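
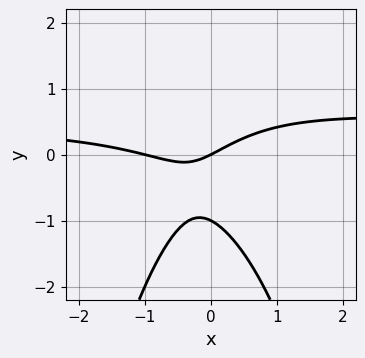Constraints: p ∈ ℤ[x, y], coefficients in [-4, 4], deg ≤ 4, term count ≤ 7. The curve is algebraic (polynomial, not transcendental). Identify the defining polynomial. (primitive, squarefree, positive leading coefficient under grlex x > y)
1. deg p = 3. No degree-2 curve has this shape.
2. Reading off the gridlines: among the integer gridlines, it crosses the y-axis at y ∈ {-1, 0}; among the integer gridlines, it crosses the x-axis at x ∈ {-1, 0}.
3. The integer polynomial consistent with all of this is the stated p.

2*x^2*y - x^2 + 2*y^2 - x + 2*y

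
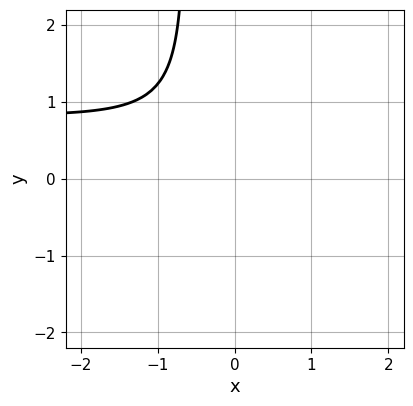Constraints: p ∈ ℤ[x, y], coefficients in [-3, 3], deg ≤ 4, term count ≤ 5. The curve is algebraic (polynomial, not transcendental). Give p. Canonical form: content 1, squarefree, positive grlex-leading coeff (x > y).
Degree: a generic line meets the curve in up to 3 points, so deg p = 3.
From the visible intercepts: the curve avoids every integer y-axis point in the box; no x-intercept at any integer in the box.
Assembling these constraints gives the stated polynomial.

2*x^2*y - 3*x*y^2 - 2*x^2 - 2*y^2 - 2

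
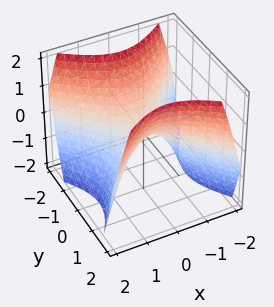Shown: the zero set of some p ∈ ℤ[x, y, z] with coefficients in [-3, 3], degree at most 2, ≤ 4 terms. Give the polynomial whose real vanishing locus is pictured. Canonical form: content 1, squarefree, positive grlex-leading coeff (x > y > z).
x^2 - y^2 + z

deg p = 2. A saddle surface; a quadric.
Symmetries: the x ↦ −x reflection is a symmetry, so x appears only in even powers; it's symmetric under y → −y, forcing even powers of y.
From the axis intercepts and sections: it meets the x-axis at x = 0 (among the integer gridlines); one z-axis crossing is at z = 0; it crosses the y-axis at the gridline y = 0.
Matching integer coefficients to the picture gives p.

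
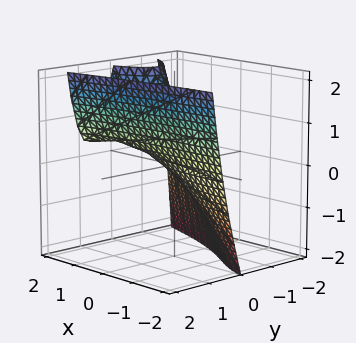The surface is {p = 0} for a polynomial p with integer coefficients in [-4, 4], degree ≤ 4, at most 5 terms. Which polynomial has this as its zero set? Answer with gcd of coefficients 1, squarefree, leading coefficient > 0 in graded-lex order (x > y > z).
1. The degree is 3 — the shape is more complex than any degree-2 surface.
2. Against the integer gridlines: it crosses the z-axis at the gridline z = 0; it meets the x-axis at x = 0 (among the integer gridlines); it meets the y-axis at y = 0 (among the integer gridlines).
3. These observations pin down the coefficients.

3*y^3 - 3*x*y + 2*x - 2*z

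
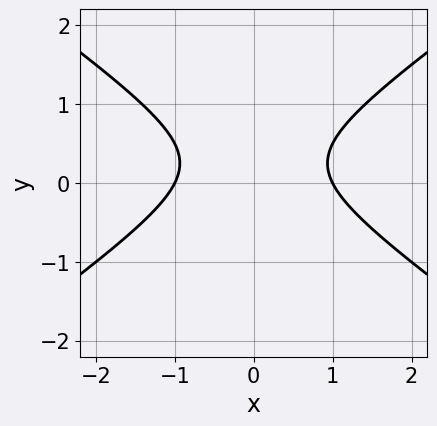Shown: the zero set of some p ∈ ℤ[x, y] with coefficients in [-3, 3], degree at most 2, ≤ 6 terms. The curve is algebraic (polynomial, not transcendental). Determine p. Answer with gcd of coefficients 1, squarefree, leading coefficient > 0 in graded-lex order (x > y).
x^2 - 2*y^2 + y - 1

deg p = 2.
Symmetries: the x ↦ −x reflection is a symmetry, so x appears only in even powers.
Reading off the gridlines: it misses every integer gridline on the y-axis; among the integer gridlines, it crosses the x-axis at x ∈ {-1, 1}.
Putting this together gives p.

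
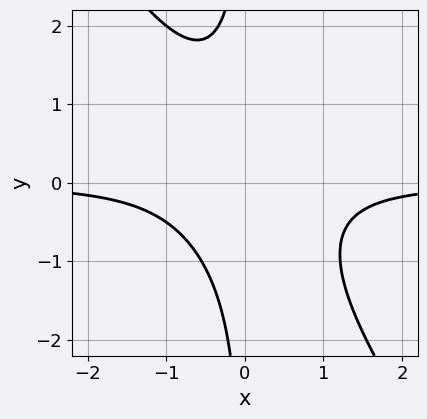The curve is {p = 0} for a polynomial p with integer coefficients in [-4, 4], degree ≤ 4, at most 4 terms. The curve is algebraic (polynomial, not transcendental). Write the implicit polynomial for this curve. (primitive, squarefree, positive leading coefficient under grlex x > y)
3*x^2*y + 2*x*y^2 + 2

The degree is 3 — a generic line meets the curve in up to 3 points.
Reading off the gridlines: the curve avoids every integer y-axis point in the box; it misses every integer gridline on the x-axis.
These observations pin down the coefficients.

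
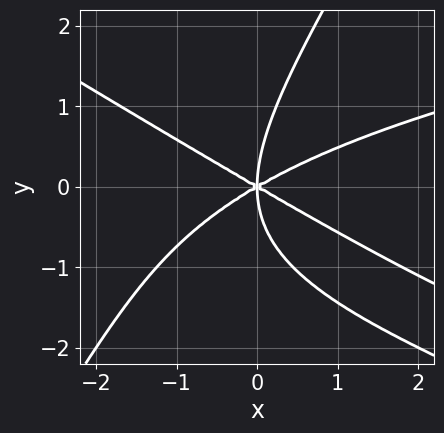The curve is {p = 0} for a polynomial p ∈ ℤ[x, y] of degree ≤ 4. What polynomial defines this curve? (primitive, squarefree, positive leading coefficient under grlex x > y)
x^2*y^2 + x*y^3 - y^4 - x^3 + 3*x*y^2

(a) The degree is 4 — the shape is more complex than any degree-3 curve.
(b) From the axis intercepts and sections: it crosses the y-axis at the gridline y = 0; it crosses the x-axis at the gridline x = 0.
(c) Assembling these constraints gives the stated polynomial.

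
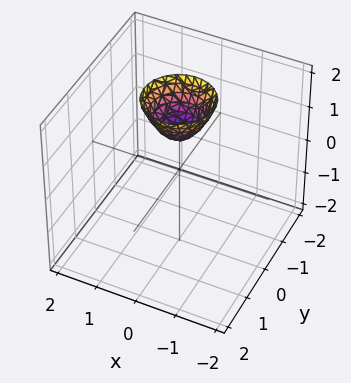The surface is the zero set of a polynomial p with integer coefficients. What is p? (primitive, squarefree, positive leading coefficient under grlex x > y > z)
3*x^2 + 3*y^2 - 2*z + 2

The degree is 2 — no degree-1 surface has this shape.
Symmetry: every cross-section ⟂ z is a circle, so x, y appear only via x² + y².
Against the integer gridlines: one z-axis crossing is at z = 1; no x-intercept at any integer in the box; the surface avoids every integer y-axis point in the box; a circular section at z = 2 has radius between 0 and 1.
The integer polynomial consistent with all of this is the stated p.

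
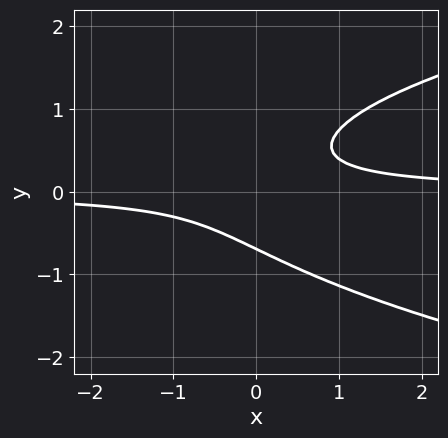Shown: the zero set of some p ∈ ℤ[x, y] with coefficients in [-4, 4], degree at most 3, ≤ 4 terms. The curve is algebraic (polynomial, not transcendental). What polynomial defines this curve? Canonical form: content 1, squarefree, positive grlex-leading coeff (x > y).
The degree is 3 — no degree-2 curve has this shape.
Against the integer gridlines: no x-intercept at any integer in the box.
Putting this together gives p.

3*y^3 - 3*x*y + 1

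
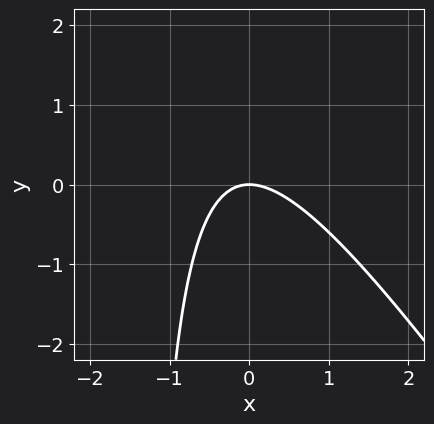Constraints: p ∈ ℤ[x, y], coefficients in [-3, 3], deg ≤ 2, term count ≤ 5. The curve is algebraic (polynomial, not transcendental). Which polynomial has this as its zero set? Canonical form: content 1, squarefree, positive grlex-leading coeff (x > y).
3*x^2 + 2*x*y + 3*y

(a) Degree: the shape is more complex than any degree-1 curve, so deg p = 2.
(b) From the axis intercepts and sections: it meets the x-axis at x = 0 (among the integer gridlines); it meets the y-axis at y = 0 (among the integer gridlines).
(c) Putting this together gives p.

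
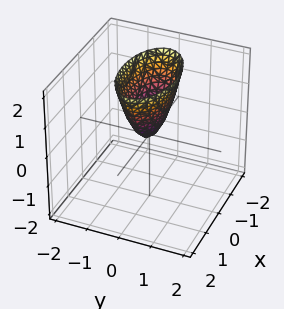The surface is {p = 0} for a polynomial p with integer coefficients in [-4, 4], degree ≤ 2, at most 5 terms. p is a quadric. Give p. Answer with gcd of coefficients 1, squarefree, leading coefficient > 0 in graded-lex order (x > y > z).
First, the degree is 2 — a paraboloid; a quadric.
Then, symmetries: mirror symmetry y ↦ −y ⇒ only even powers of y; the x ↦ −x reflection is a symmetry, so x appears only in even powers.
Then, reading off the gridlines: one z-axis crossing is at z = 0; it crosses the y-axis at the gridline y = 0; one x-axis crossing is at x = 0.
Finally, the integer polynomial consistent with all of this is the stated p.

x^2 + 3*y^2 - z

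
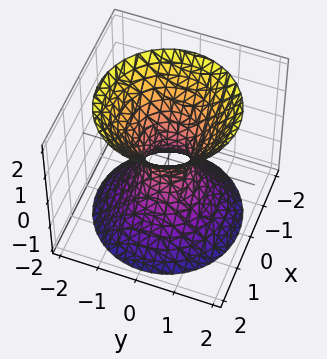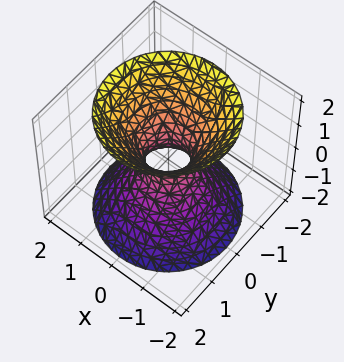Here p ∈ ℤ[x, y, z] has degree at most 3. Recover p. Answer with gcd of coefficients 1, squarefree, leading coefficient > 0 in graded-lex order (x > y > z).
3*x^2 + 3*y^2 - 2*z^2 - 1

First, the degree is 2 — one connected sheet with a waist; a quadric.
Next, symmetries: it's symmetric under z → −z, forcing even powers of z; the surface is invariant under rotation about z: p = q(x² + y², z).
Then, reading off the gridlines: the surface avoids every integer z-axis point in the box; a circular section at z = 0 has radius between 0 and 1.
Finally, together with the visible shape, these determine p as stated.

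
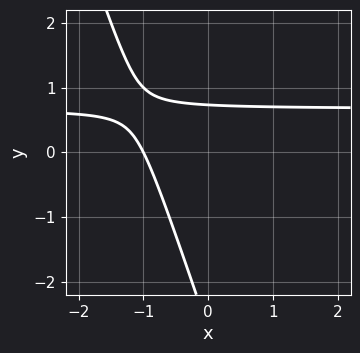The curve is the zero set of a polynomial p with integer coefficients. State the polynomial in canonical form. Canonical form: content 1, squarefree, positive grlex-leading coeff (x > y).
Degree: the shape is more complex than any degree-1 curve, so deg p = 2.
Against the integer gridlines: it crosses the x-axis at the gridline x = -1.
Matching integer coefficients to the picture gives p.

3*x*y + y^2 - 2*x + 2*y - 2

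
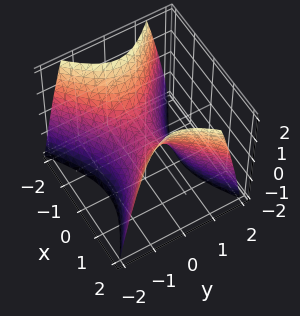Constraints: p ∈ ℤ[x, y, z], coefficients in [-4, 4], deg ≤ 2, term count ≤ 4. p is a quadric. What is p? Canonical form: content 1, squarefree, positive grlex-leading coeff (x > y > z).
2*x^2 - 3*y^2 - 2*z

First, the degree is 2 — a hyperbolic paraboloid; a quadric.
Next, symmetries: it's symmetric under y → −y, forcing even powers of y; the x ↦ −x reflection is a symmetry, so x appears only in even powers.
Next, reading off the gridlines: it meets the z-axis at z = 0 (among the integer gridlines); one y-axis crossing is at y = 0; it meets the x-axis at x = 0 (among the integer gridlines).
Finally, assembling these constraints gives the stated polynomial.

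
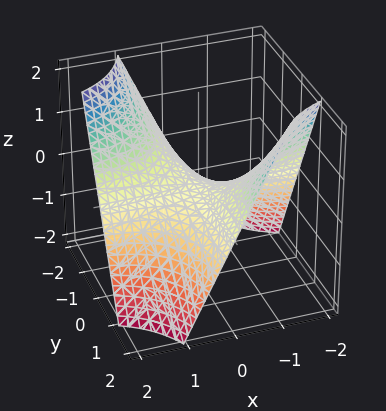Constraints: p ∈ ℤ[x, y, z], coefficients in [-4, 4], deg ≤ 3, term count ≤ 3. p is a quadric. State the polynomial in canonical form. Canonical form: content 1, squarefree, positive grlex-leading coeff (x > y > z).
x*y + z

(a) Degree: a saddle surface; a quadric, so deg p = 2.
(b) Against the integer gridlines: it meets the z-axis at z = 0 (among the integer gridlines); every point of the y-axis in the box is on the surface; every point of the x-axis in the box is on the surface.
(c) Together with the visible shape, these determine p as stated.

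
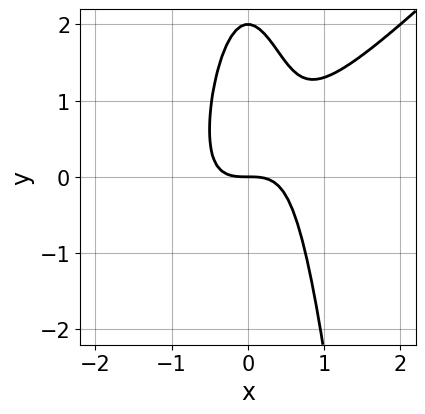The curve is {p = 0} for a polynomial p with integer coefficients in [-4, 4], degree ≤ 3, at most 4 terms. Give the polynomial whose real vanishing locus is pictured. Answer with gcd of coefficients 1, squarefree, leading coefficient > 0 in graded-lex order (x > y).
1. deg p = 3. No degree-2 curve has this shape.
2. Observable constraints: it crosses the x-axis at the gridline x = 0; the y-axis gridline crossings are at y ∈ {0, 2}.
3. Solving for integer coefficients yields p as stated.

3*x^3 - 3*x^2*y - y^2 + 2*y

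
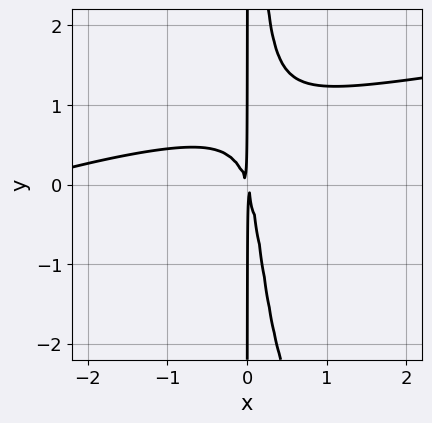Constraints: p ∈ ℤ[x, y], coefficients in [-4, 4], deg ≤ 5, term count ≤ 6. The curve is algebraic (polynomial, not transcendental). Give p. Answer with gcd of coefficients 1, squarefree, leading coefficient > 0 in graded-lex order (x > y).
(a) deg p = 4.
(b) Reading off the gridlines: the visible y-axis segment lies entirely on the curve.
(c) Matching integer coefficients to the picture gives p.

x^2*y^2 - x^3 + 3*x^2*y - 3*x^2 - x*y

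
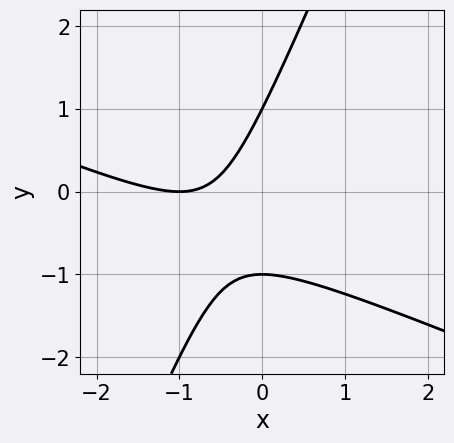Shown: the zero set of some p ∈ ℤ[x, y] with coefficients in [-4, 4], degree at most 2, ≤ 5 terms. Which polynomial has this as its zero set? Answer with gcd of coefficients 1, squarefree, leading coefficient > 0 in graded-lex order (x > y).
deg p = 2.
Against the integer gridlines: it meets the x-axis at x = -1 (among the integer gridlines); the y-axis gridline crossings are at y ∈ {-1, 1}.
Together with the visible shape, these determine p as stated.

x^2 + 2*x*y - y^2 + 2*x + 1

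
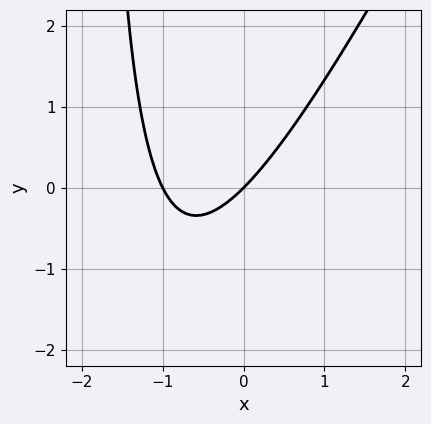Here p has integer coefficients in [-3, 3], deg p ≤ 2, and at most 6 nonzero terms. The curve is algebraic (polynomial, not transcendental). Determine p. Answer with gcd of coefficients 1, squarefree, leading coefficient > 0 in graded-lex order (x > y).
1. Degree: no degree-1 curve has this shape, so deg p = 2.
2. Against the integer gridlines: the x-axis gridline crossings are at x ∈ {-1, 0}; it crosses the y-axis at the gridline y = 0.
3. Solving for integer coefficients yields p as stated.

2*x^2 - x*y + 2*x - 2*y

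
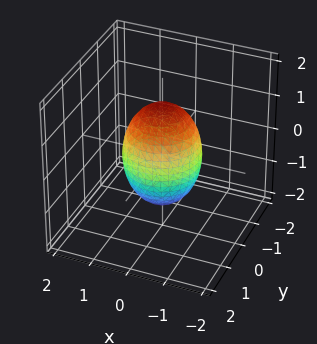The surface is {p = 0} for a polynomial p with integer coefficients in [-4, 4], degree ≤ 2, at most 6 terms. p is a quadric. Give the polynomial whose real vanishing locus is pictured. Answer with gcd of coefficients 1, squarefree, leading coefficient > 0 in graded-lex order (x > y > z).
Degree: a closed, bounded, convex surface; a quadric, so deg p = 2.
Symmetries: the surface is invariant under rotation about z: p = q(x² + y², z); the z ↦ −z reflection is a symmetry, so z appears only in even powers.
Checking where it meets the axes: the y-axis gridline crossings are at y ∈ {-1, 1}; the x-axis gridline crossings are at x ∈ {-1, 1}.
Solving for integer coefficients yields p as stated.

2*x^2 + 2*y^2 + z^2 - 2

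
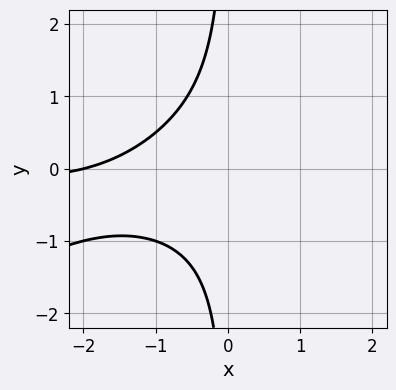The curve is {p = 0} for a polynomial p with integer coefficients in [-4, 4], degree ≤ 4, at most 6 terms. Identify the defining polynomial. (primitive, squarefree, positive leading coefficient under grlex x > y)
First, degree: the shape is more complex than any degree-2 curve, so deg p = 3.
Next, against the integer gridlines: it meets the x-axis at x = -2 (among the integer gridlines); no y-intercept at any integer in the box.
Finally, together with the visible shape, these determine p as stated.

x^2*y - 2*x*y^2 - x - 2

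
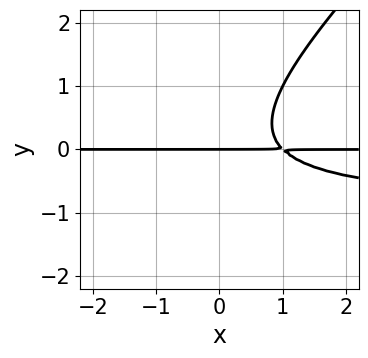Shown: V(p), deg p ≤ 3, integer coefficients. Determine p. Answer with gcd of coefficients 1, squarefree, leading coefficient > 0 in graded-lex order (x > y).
(a) The degree is 3 — a generic line meets the curve in up to 3 points.
(b) From the visible intercepts: it crosses the y-axis at the gridline y = 0; the visible x-axis segment lies entirely on the curve.
(c) Solving for integer coefficients yields p as stated.

x*y^2 - y^3 + x*y - y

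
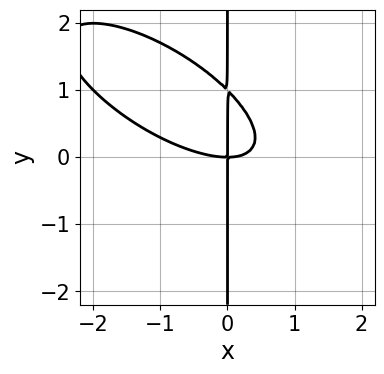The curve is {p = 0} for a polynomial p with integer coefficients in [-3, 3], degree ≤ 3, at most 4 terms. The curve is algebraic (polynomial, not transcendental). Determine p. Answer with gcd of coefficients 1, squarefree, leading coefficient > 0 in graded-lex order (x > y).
First, the degree is 3 — the shape is more complex than any degree-2 curve.
Then, checking where it meets the axes: the visible y-axis segment lies entirely on the curve; it meets the x-axis at x = 0 (among the integer gridlines).
Finally, assembling these constraints gives the stated polynomial.

x^3 + 2*x^2*y + 2*x*y^2 - 2*x*y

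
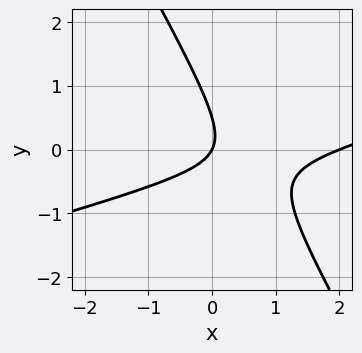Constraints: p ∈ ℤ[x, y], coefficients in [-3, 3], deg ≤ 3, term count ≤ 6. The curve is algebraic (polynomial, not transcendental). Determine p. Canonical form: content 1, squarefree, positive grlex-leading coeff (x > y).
1. Degree: the shape is more complex than any degree-1 curve, so deg p = 2.
2. Observable constraints: it meets the y-axis at y = 0 (among the integer gridlines); among the integer gridlines, it crosses the x-axis at x ∈ {0, 2}.
3. These observations pin down the coefficients.

x^2 - 3*x*y - 2*y^2 - 2*x + y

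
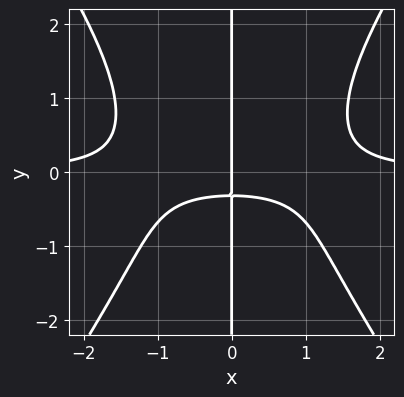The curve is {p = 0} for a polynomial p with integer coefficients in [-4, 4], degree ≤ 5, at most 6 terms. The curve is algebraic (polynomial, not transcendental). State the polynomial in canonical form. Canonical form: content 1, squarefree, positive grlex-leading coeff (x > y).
2*x^3*y - x*y^3 - 3*x*y - x

1. The degree is 4 — a generic line meets the curve in up to 4 points.
2. Checking where it meets the axes: every point of the y-axis in the box is on the curve; it crosses the x-axis at the gridline x = 0.
3. Matching integer coefficients to the picture gives p.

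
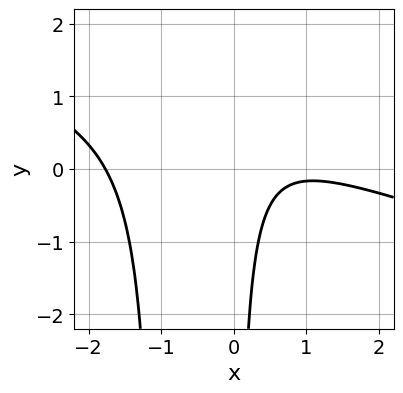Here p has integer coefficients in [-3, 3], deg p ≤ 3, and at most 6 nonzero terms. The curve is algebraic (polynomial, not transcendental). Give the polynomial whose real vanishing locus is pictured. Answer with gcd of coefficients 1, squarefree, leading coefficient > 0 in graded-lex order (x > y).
x^3 + 3*x^2*y + 3*x*y - 2*x + 2

First, degree: the shape is more complex than any degree-2 curve, so deg p = 3.
Next, checking where it meets the axes: no y-intercept at any integer in the box.
Finally, these observations pin down the coefficients.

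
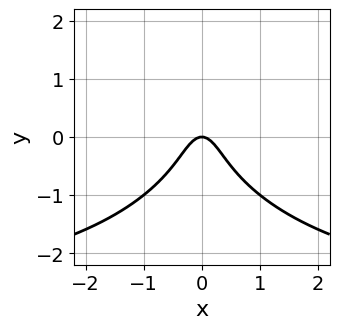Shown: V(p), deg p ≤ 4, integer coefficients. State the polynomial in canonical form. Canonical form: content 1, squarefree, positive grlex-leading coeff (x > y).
deg p = 3. A generic line meets the curve in up to 3 points.
Symmetries: the x ↦ −x reflection is a symmetry, so x appears only in even powers.
Reading off the gridlines: it meets the x-axis at x = 0 (among the integer gridlines); it crosses the y-axis at the gridline y = 0.
Matching integer coefficients to the picture gives p.

x^2*y + y^3 + 3*x^2 + y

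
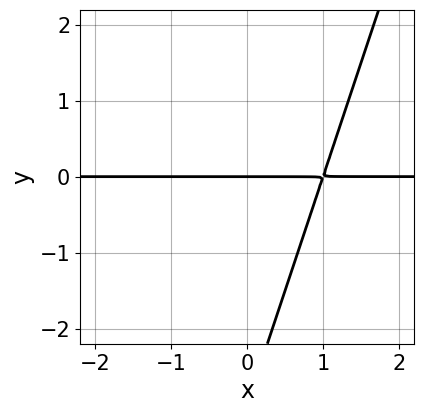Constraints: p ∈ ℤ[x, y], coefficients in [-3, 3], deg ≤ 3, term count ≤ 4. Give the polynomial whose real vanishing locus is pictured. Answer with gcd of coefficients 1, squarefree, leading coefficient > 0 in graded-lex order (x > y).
3*x*y - y^2 - 3*y

(a) The degree is 2 — the shape is more complex than any degree-1 curve.
(b) From the axis intercepts and sections: the visible x-axis segment lies entirely on the curve; it crosses the y-axis at the gridline y = 0.
(c) Fitting integer coefficients to these (and the overall shape) gives p.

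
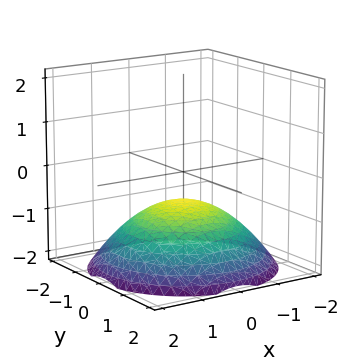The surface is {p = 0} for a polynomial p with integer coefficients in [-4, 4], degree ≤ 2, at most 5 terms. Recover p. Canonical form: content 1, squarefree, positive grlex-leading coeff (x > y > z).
First, deg p = 2. No degree-1 surface has this shape.
Then, symmetries: rotational symmetry about the z-axis ⇒ p depends on x, y only through x² + y².
Then, from the axis intercepts and sections: no x-intercept at any integer in the box; it misses every integer gridline on the y-axis; a circular section at z = -1 has radius exactly 1.
Finally, the integer polynomial consistent with all of this is the stated p.

x^2 + y^2 + 3*z + 2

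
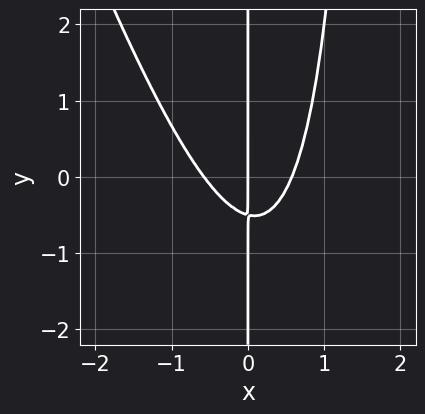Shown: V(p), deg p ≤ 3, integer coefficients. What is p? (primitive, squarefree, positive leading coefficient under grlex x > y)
3*x^3 + x^2*y - 2*x*y - x

(a) The degree is 3 — the shape is more complex than any degree-2 curve.
(b) Against the integer gridlines: it meets the x-axis at x = 0 (among the integer gridlines); the visible y-axis segment lies entirely on the curve.
(c) Together with the visible shape, these determine p as stated.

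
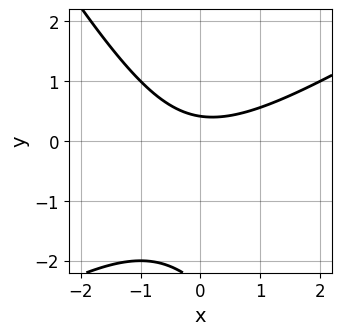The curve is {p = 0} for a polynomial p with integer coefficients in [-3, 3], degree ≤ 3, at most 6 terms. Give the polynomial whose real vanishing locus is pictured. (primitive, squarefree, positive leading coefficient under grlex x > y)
x^2 - x*y - y^2 - 2*y + 1

Degree: no degree-1 curve has this shape, so deg p = 2.
Reading off the gridlines: the curve avoids every integer x-axis point in the box.
Putting this together gives p.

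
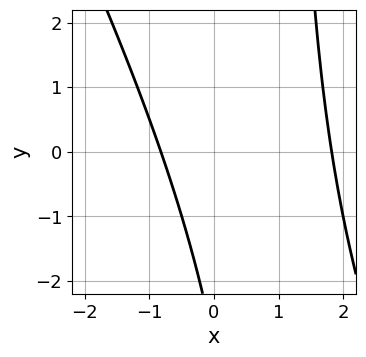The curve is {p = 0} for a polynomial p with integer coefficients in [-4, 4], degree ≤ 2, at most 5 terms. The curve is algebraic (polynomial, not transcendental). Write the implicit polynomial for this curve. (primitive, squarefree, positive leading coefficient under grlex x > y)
(a) Degree: a generic line meets the curve in up to 2 points, so deg p = 2.
(b) From the visible intercepts: no y-intercept at any integer in the box.
(c) Together with the visible shape, these determine p as stated.

2*x^2 + x*y - 2*x - y - 3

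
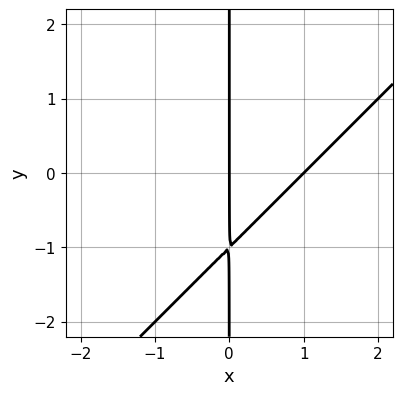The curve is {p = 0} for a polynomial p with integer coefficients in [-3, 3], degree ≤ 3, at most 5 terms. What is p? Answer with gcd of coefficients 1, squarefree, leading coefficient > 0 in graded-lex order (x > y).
First, the degree is 2 — no degree-1 curve has this shape.
Next, against the integer gridlines: the visible y-axis segment lies entirely on the curve; among the integer gridlines, it crosses the x-axis at x ∈ {0, 1}.
Finally, the integer polynomial consistent with all of this is the stated p.

x^2 - x*y - x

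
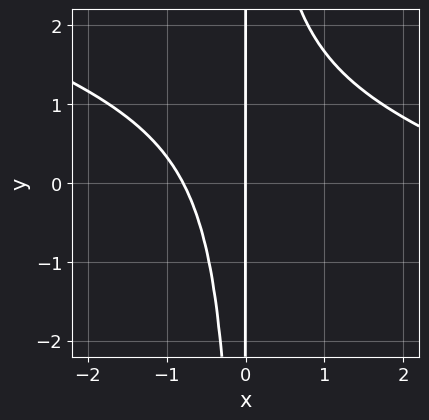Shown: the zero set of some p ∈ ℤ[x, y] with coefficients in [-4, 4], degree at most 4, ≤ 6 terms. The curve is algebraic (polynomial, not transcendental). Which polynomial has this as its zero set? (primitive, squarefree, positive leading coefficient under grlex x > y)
(a) The degree is 3 — the shape is more complex than any degree-2 curve.
(b) From the axis intercepts and sections: the visible y-axis segment lies entirely on the curve; it meets the x-axis at x = 0 (among the integer gridlines).
(c) Matching integer coefficients to the picture gives p.

x^3 + 3*x^2*y - 3*x^2 - 3*x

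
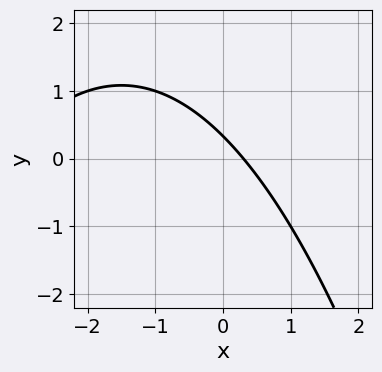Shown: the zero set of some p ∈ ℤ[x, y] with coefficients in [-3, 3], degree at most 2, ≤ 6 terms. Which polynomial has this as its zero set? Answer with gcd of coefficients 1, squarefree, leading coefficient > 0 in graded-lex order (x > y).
First, degree: a generic line meets the curve in up to 2 points, so deg p = 2.
Finally, solving for integer coefficients yields p as stated.

x^2 + 3*x + 3*y - 1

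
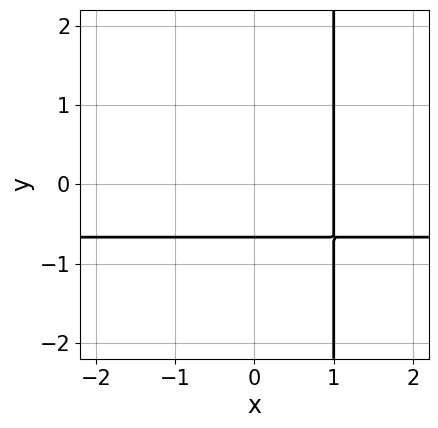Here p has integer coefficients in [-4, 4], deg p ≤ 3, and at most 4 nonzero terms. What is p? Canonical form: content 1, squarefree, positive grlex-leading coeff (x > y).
3*x*y + 2*x - 3*y - 2

First, degree: the shape is more complex than any degree-1 curve, so deg p = 2.
Then, observable constraints: one x-axis crossing is at x = 1.
Finally, these observations pin down the coefficients.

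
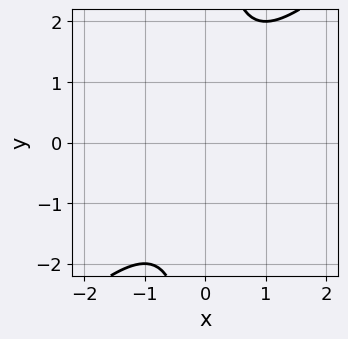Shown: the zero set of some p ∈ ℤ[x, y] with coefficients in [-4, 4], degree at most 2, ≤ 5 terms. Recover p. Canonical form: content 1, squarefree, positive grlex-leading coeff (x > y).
1. Degree: the shape is more complex than any degree-1 curve, so deg p = 2.
2. Reading off the gridlines: no y-intercept at any integer in the box; it misses every integer gridline on the x-axis.
3. Together with the visible shape, these determine p as stated.

x^2 - x*y + 1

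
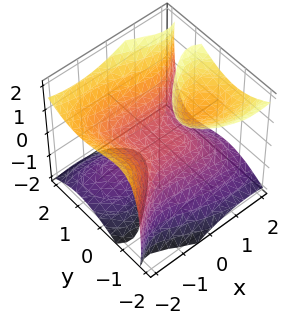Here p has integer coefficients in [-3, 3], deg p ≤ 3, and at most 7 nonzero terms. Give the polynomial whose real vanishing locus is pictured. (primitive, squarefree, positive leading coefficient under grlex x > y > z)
x^3 - 2*x*z^2 - 2*y^3 + 2*y*z^2 + 2*z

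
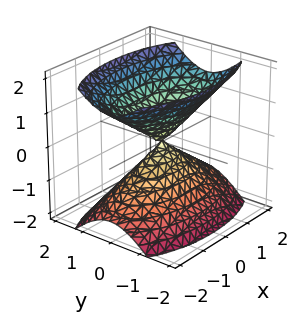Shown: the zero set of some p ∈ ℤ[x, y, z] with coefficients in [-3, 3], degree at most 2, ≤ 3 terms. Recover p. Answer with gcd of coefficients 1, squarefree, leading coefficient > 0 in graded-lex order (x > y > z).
x^2 + 3*y^2 - 2*z^2

There are 2 components. They look like related sheets of one shape, so recover p as a whole.
The degree is 2 — two nappes meeting at a single point; a quadric.
Symmetries: mirror symmetry y ↦ −y ⇒ only even powers of y; mirror symmetry z ↦ −z ⇒ only even powers of z; the x ↦ −x reflection is a symmetry, so x appears only in even powers.
Reading off the gridlines: one z-axis crossing is at z = 0; one x-axis crossing is at x = 0.
Solving for integer coefficients yields p as stated.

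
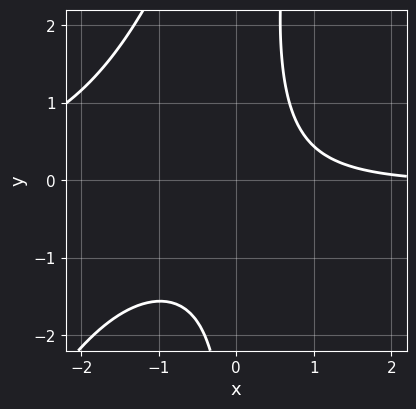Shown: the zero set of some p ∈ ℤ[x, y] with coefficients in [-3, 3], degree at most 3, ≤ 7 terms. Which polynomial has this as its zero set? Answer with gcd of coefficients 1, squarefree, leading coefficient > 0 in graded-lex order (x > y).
The degree is 3 — no degree-2 curve has this shape.
Reading off the gridlines: the curve avoids every integer y-axis point in the box; no x-intercept at any integer in the box.
Putting this together gives p.

2*x^2*y - x*y^2 + 3*x*y + x - 3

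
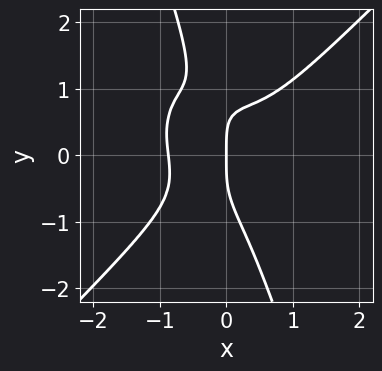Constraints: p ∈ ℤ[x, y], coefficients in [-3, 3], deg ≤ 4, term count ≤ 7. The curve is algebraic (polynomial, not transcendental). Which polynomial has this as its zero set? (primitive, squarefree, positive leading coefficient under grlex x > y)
3*x^4 + x^3*y - 3*x*y^3 - y^4 + 2*x

(a) Degree: the shape is more complex than any degree-3 curve, so deg p = 4.
(b) From the visible intercepts: one x-axis crossing is at x = 0; it meets the y-axis at y = 0 (among the integer gridlines).
(c) Together with the visible shape, these determine p as stated.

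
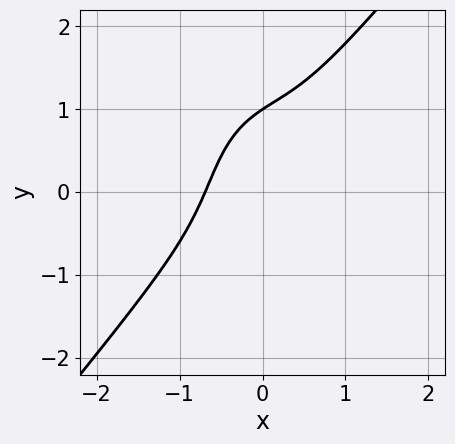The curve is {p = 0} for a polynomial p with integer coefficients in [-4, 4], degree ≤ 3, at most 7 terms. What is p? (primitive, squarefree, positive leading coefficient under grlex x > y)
3*x^3 - x^2*y - y^3 + 2*x*y + 1

(a) deg p = 3. A generic line meets the curve in up to 3 points.
(b) Checking where it meets the axes: one y-axis crossing is at y = 1.
(c) Together with the visible shape, these determine p as stated.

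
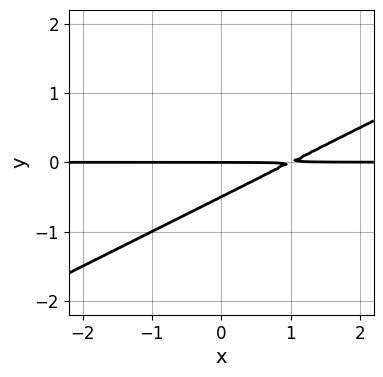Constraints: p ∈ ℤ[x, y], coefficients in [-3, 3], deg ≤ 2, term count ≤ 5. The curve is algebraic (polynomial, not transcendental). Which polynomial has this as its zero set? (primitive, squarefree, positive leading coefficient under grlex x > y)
1. Degree: the shape is more complex than any degree-1 curve, so deg p = 2.
2. From the visible intercepts: one y-axis crossing is at y = 0; the visible x-axis segment lies entirely on the curve.
3. Assembling these constraints gives the stated polynomial.

x*y - 2*y^2 - y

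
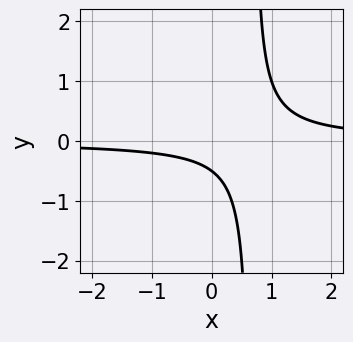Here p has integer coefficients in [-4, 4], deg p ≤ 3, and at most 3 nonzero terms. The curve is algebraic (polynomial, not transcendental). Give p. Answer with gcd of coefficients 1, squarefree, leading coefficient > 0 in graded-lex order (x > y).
3*x*y - 2*y - 1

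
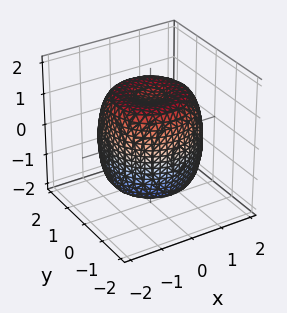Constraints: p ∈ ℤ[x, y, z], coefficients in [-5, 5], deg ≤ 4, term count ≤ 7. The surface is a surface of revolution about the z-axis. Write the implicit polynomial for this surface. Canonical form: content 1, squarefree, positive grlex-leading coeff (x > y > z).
1. Degree: no degree-3 surface has this shape, so deg p = 4.
2. By symmetry, the surface is invariant under rotation about z: p = q(x² + y², z).
3. Checking where it meets the axes: a circular section at z = 0 has radius between 1 and 2.
4. Solving for integer coefficients yields p as stated.

2*x^4 + 4*x^2*y^2 + 2*y^4 - 3*x^2 - 3*y^2 + 2*z^2 - 3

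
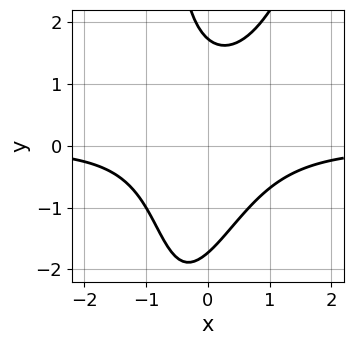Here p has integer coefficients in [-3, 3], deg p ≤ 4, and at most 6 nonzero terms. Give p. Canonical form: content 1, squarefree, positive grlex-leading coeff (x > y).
(a) Degree: the shape is more complex than any degree-2 curve, so deg p = 3.
(b) From the visible intercepts: the curve avoids every integer x-axis point in the box.
(c) The integer polynomial consistent with all of this is the stated p.

3*x^2*y - x*y^2 - y^2 + 3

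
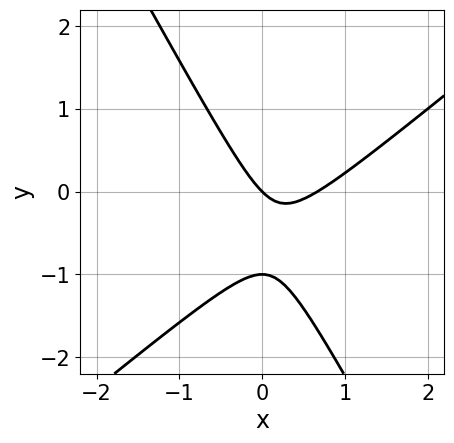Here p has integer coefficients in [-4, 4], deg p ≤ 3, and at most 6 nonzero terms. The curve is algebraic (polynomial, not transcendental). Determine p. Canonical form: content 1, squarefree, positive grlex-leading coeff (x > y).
1. deg p = 2. No degree-1 curve has this shape.
2. Against the integer gridlines: it meets the x-axis at x = 0 (among the integer gridlines); among the integer gridlines, it crosses the y-axis at y ∈ {-1, 0}.
3. Putting this together gives p.

3*x^2 - 2*x*y - 2*y^2 - 2*x - 2*y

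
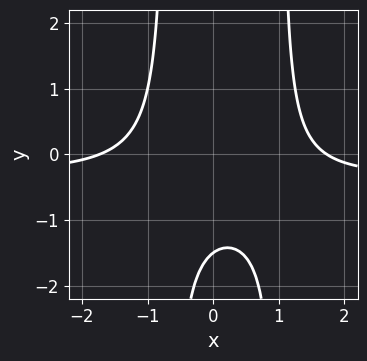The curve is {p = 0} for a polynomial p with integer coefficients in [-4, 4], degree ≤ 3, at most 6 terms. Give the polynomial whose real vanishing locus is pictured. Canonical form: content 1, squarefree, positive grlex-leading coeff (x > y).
3*x^2*y + x^2 - x*y - 2*y - 3

First, deg p = 3. A generic line meets the curve in up to 3 points.
Finally, the integer polynomial consistent with all of this is the stated p.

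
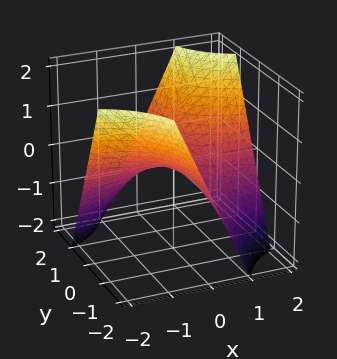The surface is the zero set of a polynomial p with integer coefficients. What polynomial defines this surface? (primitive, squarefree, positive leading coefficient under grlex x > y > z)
x*y - z

First, the degree is 2 — a hyperbolic paraboloid; a quadric.
Then, observable constraints: it crosses the z-axis at the gridline z = 0; every point of the x-axis in the box is on the surface; the visible y-axis segment lies entirely on the surface.
Finally, putting this together gives p.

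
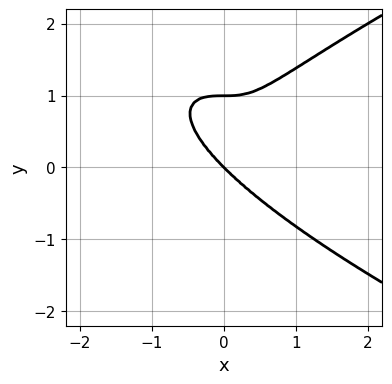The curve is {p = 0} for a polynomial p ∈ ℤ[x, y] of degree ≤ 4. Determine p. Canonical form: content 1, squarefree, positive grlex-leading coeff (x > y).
(a) Degree: no degree-3 curve has this shape, so deg p = 4.
(b) Observable constraints: it crosses the x-axis at the gridline x = 0; among the integer gridlines, it crosses the y-axis at y ∈ {0, 1}.
(c) Assembling these constraints gives the stated polynomial.

y^4 - x^3 - y^3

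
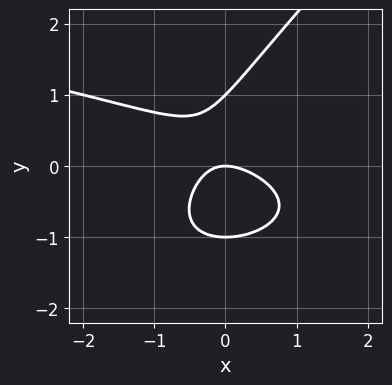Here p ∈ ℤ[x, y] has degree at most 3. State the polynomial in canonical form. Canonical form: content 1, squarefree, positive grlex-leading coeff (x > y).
1. Degree: the shape is more complex than any degree-2 curve, so deg p = 3.
2. Checking where it meets the axes: one x-axis crossing is at x = 0; the y-axis gridline crossings are at y ∈ {-1, 0, 1}.
3. These observations pin down the coefficients.

x*y^2 - y^3 + x^2 + x*y + y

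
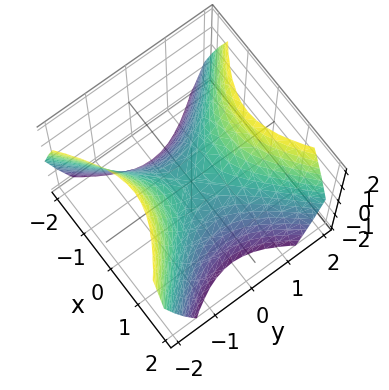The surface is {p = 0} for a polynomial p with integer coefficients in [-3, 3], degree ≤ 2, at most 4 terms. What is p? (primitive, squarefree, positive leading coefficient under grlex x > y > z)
x^2 - y^2 + z

First, deg p = 2. A hyperbolic paraboloid; a quadric.
Next, symmetries: it's symmetric under y → −y, forcing even powers of y; mirror symmetry x ↦ −x ⇒ only even powers of x.
Then, checking where it meets the axes: it meets the x-axis at x = 0 (among the integer gridlines); it meets the y-axis at y = 0 (among the integer gridlines); it meets the z-axis at z = 0 (among the integer gridlines).
Finally, putting this together gives p.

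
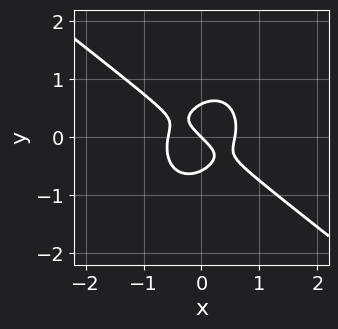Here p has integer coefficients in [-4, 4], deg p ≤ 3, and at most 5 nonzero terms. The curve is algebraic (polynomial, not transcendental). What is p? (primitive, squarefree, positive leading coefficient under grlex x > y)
3*x^3 + 2*x^2*y + 3*y^3 - x - y

First, deg p = 3. No degree-2 curve has this shape.
Then, reading off the gridlines: it meets the y-axis at y = 0 (among the integer gridlines); one x-axis crossing is at x = 0.
Finally, matching integer coefficients to the picture gives p.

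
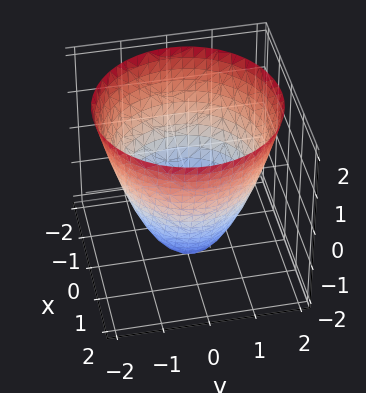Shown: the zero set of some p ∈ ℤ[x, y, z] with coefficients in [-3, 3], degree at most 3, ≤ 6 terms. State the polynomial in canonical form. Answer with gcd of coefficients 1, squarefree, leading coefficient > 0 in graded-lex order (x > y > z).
x^2 + y^2 - z - 2

The degree is 2 — no degree-1 surface has this shape.
Symmetry: the z-axis is an axis of rotation, so x and y enter only as x² + y².
Checking where it meets the axes: a circular section at z = 1 has radius between 1 and 2; one z-axis crossing is at z = -2.
Solving for integer coefficients yields p as stated.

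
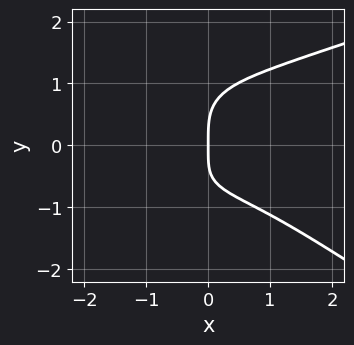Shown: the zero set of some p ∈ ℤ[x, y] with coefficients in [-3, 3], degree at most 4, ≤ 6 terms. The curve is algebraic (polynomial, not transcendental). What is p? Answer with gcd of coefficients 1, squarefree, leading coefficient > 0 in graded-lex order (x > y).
x*y^3 + 2*y^4 - x^3 - 2*x*y - 3*x

(a) deg p = 4.
(b) From the visible intercepts: one x-axis crossing is at x = 0; it crosses the y-axis at the gridline y = 0.
(c) These observations pin down the coefficients.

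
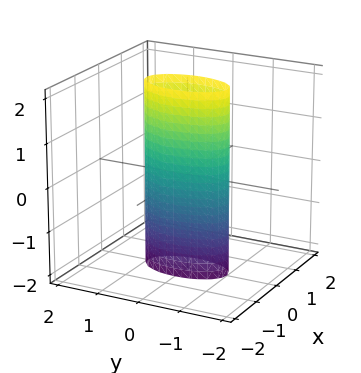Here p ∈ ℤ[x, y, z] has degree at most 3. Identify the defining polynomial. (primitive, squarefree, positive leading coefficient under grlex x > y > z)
3*x^2 + y^2 - 1

First, the degree is 2 — constant cross-section along one axis; a quadric.
Next, symmetries: it's symmetric under y → −y, forcing even powers of y; mirror symmetry x ↦ −x ⇒ only even powers of x; mirror symmetry z ↦ −z ⇒ only even powers of z.
Next, against the integer gridlines: the surface avoids every integer z-axis point in the box; among the integer gridlines, it crosses the y-axis at y ∈ {-1, 1}.
Finally, solving for integer coefficients yields p as stated.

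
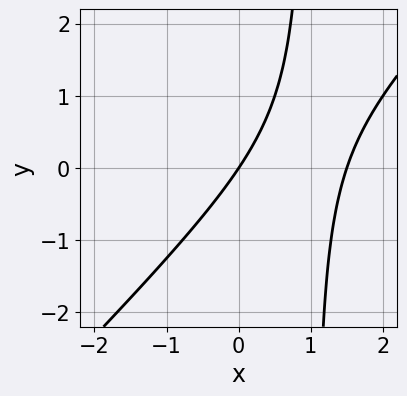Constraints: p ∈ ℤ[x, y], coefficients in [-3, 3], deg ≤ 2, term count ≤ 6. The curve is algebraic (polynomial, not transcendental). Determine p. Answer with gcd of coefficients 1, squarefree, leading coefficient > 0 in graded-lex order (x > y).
2*x^2 - 2*x*y - 3*x + 2*y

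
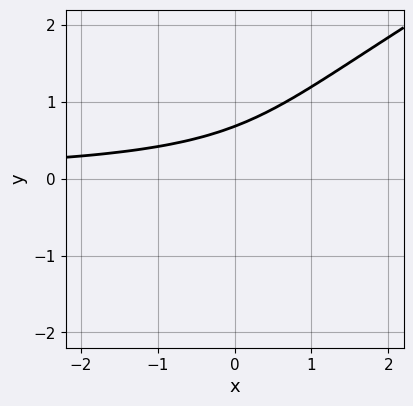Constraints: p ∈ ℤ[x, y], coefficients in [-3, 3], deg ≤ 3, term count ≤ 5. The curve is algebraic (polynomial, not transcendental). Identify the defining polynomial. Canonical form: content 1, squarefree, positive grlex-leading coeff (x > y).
x*y^2 - 2*y^3 + 2*x*y - 2*y + 2

deg p = 3. A generic line meets the curve in up to 3 points.
Observable constraints: the curve avoids every integer x-axis point in the box.
These observations pin down the coefficients.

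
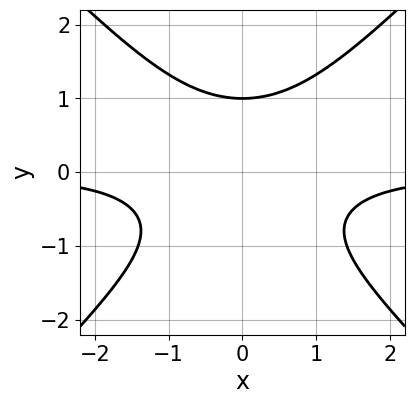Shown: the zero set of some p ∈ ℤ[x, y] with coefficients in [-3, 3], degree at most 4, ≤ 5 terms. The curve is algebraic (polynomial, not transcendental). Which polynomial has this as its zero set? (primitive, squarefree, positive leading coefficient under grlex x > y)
x^2*y - y^3 + 1

1. The degree is 3 — a generic line meets the curve in up to 3 points.
2. Symmetries: mirror symmetry x ↦ −x ⇒ only even powers of x.
3. Observable constraints: it crosses the y-axis at the gridline y = 1; it misses every integer gridline on the x-axis.
4. Assembling these constraints gives the stated polynomial.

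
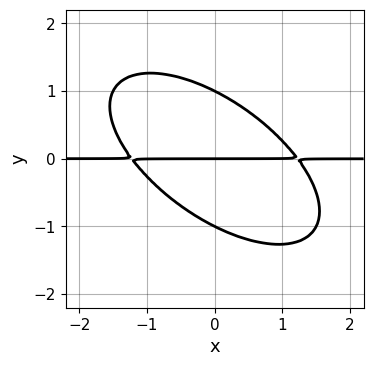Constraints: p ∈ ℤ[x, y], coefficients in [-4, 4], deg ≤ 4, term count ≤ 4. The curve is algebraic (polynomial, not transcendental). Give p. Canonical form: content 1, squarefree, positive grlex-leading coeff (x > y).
(a) deg p = 3.
(b) Observable constraints: the visible x-axis segment lies entirely on the curve; among the integer gridlines, it crosses the y-axis at y ∈ {-1, 0, 1}.
(c) Matching integer coefficients to the picture gives p.

2*x^2*y + 3*x*y^2 + 3*y^3 - 3*y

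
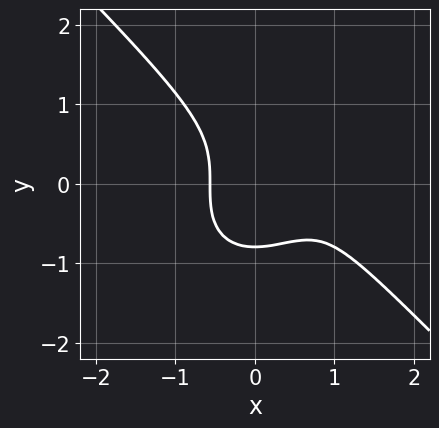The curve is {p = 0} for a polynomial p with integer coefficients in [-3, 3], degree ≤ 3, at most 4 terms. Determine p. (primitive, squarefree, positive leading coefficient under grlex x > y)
2*x^3 + 2*y^3 - 2*x^2 + 1

(a) The degree is 3 — a generic line meets the curve in up to 3 points.
(b) Solving for integer coefficients yields p as stated.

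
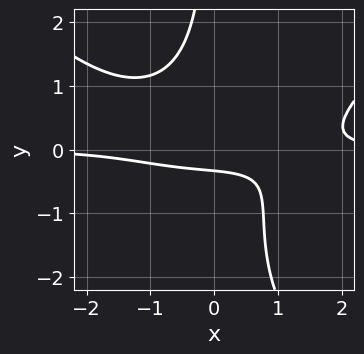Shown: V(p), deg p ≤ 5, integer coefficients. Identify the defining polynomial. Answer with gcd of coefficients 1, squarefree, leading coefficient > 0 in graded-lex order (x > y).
x^3*y - x*y^3 - 3*x*y^2 - 3*y - 1

First, degree: no degree-3 curve has this shape, so deg p = 4.
Then, from the axis intercepts and sections: it misses every integer gridline on the x-axis.
Finally, matching integer coefficients to the picture gives p.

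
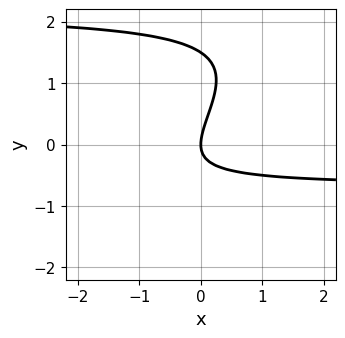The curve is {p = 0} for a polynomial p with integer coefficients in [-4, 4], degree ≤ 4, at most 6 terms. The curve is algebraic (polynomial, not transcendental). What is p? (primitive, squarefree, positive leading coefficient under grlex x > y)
First, the degree is 3 — a generic line meets the curve in up to 3 points.
Next, against the integer gridlines: it meets the y-axis at y = 0 (among the integer gridlines); it meets the x-axis at x = 0 (among the integer gridlines).
Finally, fitting integer coefficients to these (and the overall shape) gives p.

2*x*y^2 - 2*y^3 - 3*x*y + 3*y^2 - 3*x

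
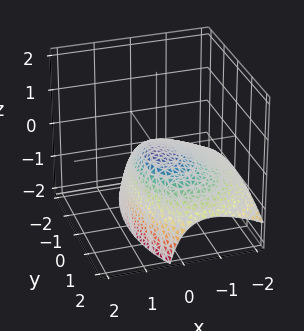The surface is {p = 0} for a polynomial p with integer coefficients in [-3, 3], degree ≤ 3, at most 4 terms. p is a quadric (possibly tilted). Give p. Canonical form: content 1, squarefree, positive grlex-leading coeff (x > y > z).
2*x^2 - 3*x*z + y^2 + 3*z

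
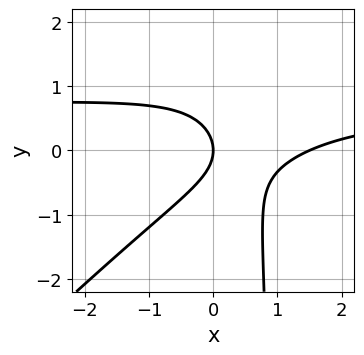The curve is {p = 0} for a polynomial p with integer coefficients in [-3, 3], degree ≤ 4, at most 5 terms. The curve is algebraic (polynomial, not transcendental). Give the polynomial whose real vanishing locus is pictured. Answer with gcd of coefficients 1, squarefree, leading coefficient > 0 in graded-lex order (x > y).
(a) The degree is 3 — the shape is more complex than any degree-2 curve.
(b) Against the integer gridlines: one y-axis crossing is at y = 0; one x-axis crossing is at x = 0.
(c) Fitting integer coefficients to these (and the overall shape) gives p.

3*x^2*y - 3*x*y^2 - 2*x^2 + 3*y^2 + 3*x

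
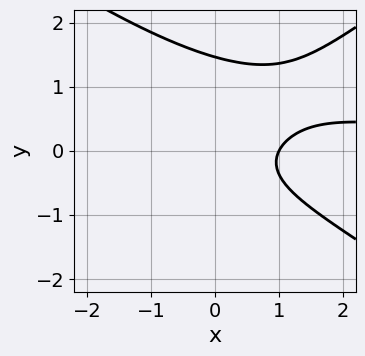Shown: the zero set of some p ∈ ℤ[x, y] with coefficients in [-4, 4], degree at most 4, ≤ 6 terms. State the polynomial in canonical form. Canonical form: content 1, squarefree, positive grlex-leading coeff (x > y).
Degree: a generic line meets the curve in up to 3 points, so deg p = 3.
Checking where it meets the axes: one x-axis crossing is at x = 1.
Together with the visible shape, these determine p as stated.

x^2*y - 2*y^3 + 2*y^2 - 2*x + 2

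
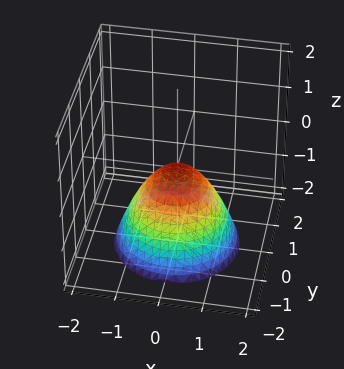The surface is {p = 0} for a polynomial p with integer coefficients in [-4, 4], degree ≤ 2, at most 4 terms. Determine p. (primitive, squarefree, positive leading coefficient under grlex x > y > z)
deg p = 2.
By symmetry, the surface is invariant under rotation about z: p = q(x² + y², z).
Observable constraints: a circular section at z = -2 has radius between 1 and 2; it crosses the x-axis at the gridline x = 0; one y-axis crossing is at y = 0; it meets the z-axis at z = 0 (among the integer gridlines).
Fitting integer coefficients to these (and the overall shape) gives p.

x^2 + y^2 + z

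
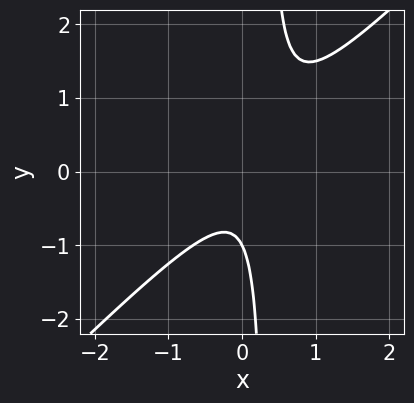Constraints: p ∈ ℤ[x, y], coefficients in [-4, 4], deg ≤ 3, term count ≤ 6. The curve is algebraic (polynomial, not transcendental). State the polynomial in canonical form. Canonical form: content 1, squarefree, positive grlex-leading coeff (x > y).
deg p = 2.
Against the integer gridlines: it misses every integer gridline on the x-axis; it crosses the y-axis at the gridline y = -1.
Fitting integer coefficients to these (and the overall shape) gives p.

3*x^2 - 3*x*y - x + y + 1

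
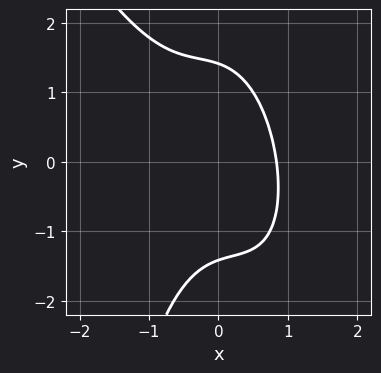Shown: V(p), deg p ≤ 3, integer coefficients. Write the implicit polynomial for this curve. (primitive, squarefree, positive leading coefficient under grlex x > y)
2*x^3 + x^2*y + y^2 + x - 2

deg p = 3. A generic line meets the curve in up to 3 points.
Putting this together gives p.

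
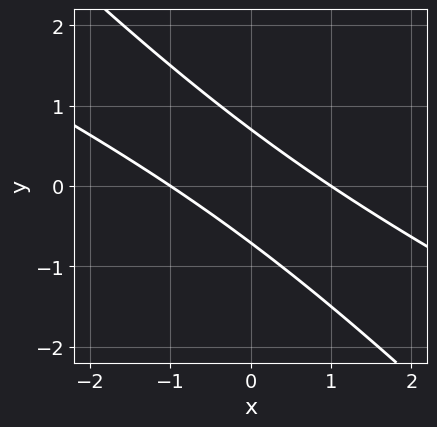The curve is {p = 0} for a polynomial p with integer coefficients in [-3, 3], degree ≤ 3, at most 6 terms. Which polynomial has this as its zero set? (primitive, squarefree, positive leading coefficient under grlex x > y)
x^2 + 3*x*y + 2*y^2 - 1

First, the degree is 2 — the shape is more complex than any degree-1 curve.
Next, checking where it meets the axes: among the integer gridlines, it crosses the x-axis at x ∈ {-1, 1}.
Finally, assembling these constraints gives the stated polynomial.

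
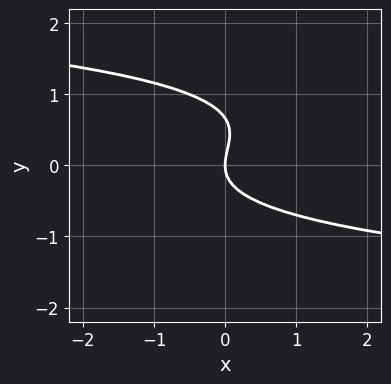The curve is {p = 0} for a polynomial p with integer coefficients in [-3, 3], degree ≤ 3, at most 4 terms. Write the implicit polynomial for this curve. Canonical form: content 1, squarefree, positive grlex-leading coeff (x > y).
3*y^3 - 2*y^2 + 2*x

First, the degree is 3 — the shape is more complex than any degree-2 curve.
Next, observable constraints: it meets the y-axis at y = 0 (among the integer gridlines); it crosses the x-axis at the gridline x = 0.
Finally, together with the visible shape, these determine p as stated.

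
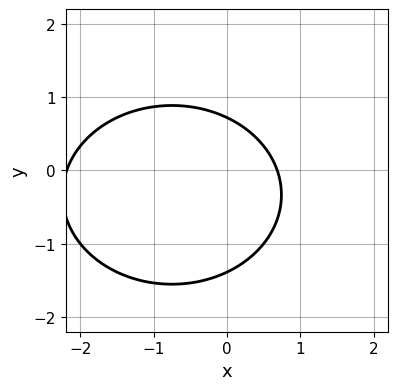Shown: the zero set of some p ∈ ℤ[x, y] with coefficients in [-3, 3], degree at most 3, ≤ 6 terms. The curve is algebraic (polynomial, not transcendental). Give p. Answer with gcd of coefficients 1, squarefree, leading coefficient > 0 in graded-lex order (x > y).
2*x^2 + 3*y^2 + 3*x + 2*y - 3

deg p = 2.
Solving for integer coefficients yields p as stated.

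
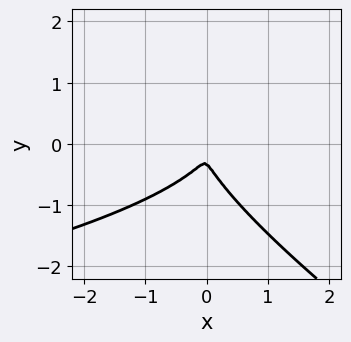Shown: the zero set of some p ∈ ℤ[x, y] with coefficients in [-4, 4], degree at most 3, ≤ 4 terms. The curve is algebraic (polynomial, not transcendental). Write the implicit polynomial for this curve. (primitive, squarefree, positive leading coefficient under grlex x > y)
2*x*y^2 + 3*y^3 + 3*x^2 + y^2

Degree: a generic line meets the curve in up to 3 points, so deg p = 3.
Putting this together gives p.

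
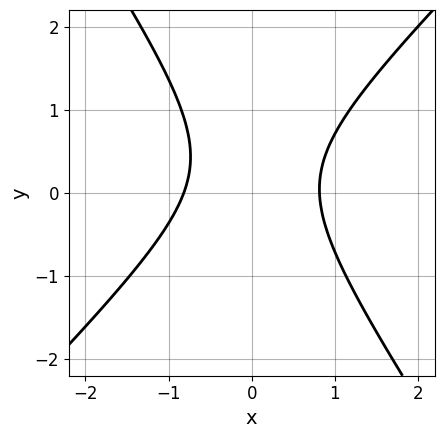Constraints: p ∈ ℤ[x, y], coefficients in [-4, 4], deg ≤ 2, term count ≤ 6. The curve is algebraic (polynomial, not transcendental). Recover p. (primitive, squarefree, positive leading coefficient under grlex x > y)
3*x^2 - x*y - 2*y^2 + y - 2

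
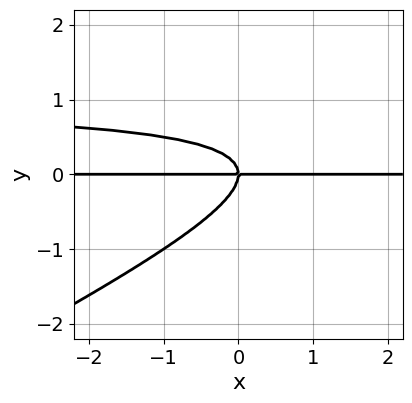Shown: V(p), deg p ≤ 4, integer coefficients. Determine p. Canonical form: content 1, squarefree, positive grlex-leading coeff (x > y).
x*y^2 - 2*y^3 - x*y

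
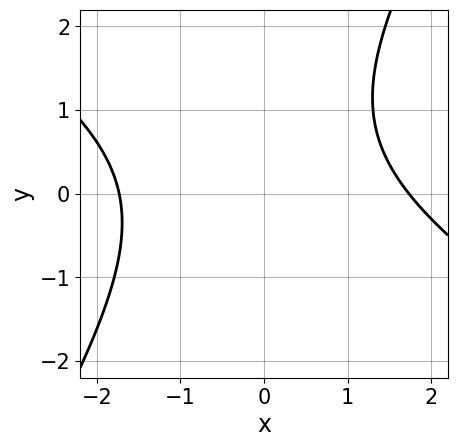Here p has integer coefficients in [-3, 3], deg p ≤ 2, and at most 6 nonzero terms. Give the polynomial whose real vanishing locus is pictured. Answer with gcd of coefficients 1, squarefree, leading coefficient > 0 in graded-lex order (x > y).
(a) The degree is 2 — a generic line meets the curve in up to 2 points.
(b) Checking where it meets the axes: the curve avoids every integer y-axis point in the box.
(c) Solving for integer coefficients yields p as stated.

x^2 + x*y - y^2 + y - 3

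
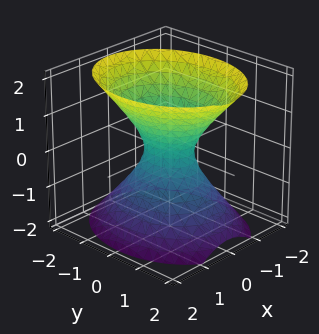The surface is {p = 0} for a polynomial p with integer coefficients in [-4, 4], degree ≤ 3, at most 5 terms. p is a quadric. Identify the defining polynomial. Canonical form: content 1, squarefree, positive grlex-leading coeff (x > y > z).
3*x^2 + 2*y^2 - 2*z^2 - 1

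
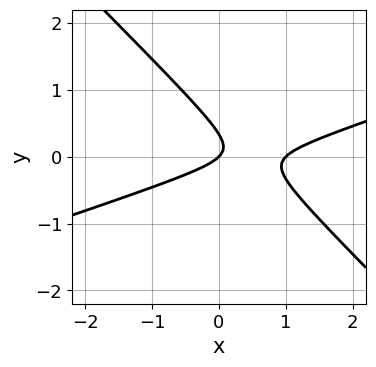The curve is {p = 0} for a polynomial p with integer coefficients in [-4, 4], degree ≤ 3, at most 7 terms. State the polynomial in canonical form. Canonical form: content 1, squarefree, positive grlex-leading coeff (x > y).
x^2 - 2*x*y - 3*y^2 - x + y

1. The degree is 2 — the shape is more complex than any degree-1 curve.
2. Against the integer gridlines: one y-axis crossing is at y = 0; the x-axis gridline crossings are at x ∈ {0, 1}.
3. Together with the visible shape, these determine p as stated.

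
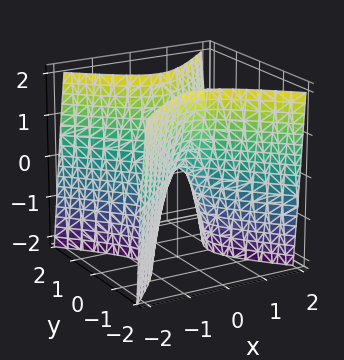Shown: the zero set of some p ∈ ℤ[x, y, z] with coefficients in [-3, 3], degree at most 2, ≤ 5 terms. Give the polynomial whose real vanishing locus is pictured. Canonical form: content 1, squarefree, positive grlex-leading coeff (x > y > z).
First, degree: a saddle surface; a quadric, so deg p = 2.
Then, symmetries: it's symmetric under x → −x, forcing even powers of x; it's symmetric under y → −y, forcing even powers of y.
Then, observable constraints: it meets the x-axis at x = 0 (among the integer gridlines); one y-axis crossing is at y = 0; one z-axis crossing is at z = 0.
Finally, the integer polynomial consistent with all of this is the stated p.

3*x^2 - 3*y^2 + z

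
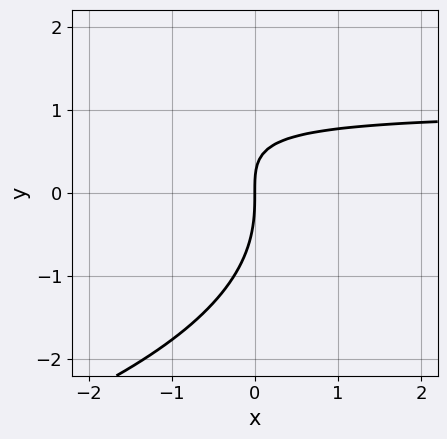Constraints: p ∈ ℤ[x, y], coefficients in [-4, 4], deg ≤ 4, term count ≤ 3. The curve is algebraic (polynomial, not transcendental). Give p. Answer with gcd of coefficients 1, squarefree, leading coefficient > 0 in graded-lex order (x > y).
(a) deg p = 3. No degree-2 curve has this shape.
(b) Reading off the gridlines: one y-axis crossing is at y = 0; one x-axis crossing is at x = 0.
(c) Assembling these constraints gives the stated polynomial.

y^3 + 2*x*y - 2*x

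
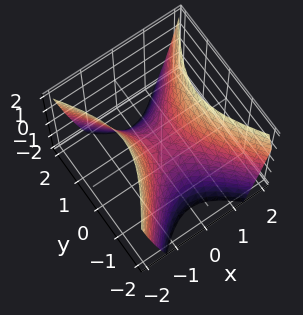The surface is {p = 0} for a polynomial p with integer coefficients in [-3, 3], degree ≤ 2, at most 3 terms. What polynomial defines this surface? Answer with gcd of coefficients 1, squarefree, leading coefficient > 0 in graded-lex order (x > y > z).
3*x^2 - 2*y^2 - 2*z

1. deg p = 2. A saddle surface; a quadric.
2. Symmetries: mirror symmetry x ↦ −x ⇒ only even powers of x; it's symmetric under y → −y, forcing even powers of y.
3. From the visible intercepts: one z-axis crossing is at z = 0; it crosses the y-axis at the gridline y = 0.
4. Together with the visible shape, these determine p as stated.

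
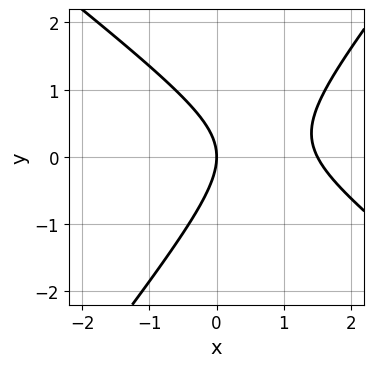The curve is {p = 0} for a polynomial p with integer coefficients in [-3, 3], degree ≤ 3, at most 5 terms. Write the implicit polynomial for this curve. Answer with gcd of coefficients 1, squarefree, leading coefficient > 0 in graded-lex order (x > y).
2*x^2 + x*y - 2*y^2 - 3*x

The degree is 2 — no degree-1 curve has this shape.
From the visible intercepts: it meets the x-axis at x = 0 (among the integer gridlines); it meets the y-axis at y = 0 (among the integer gridlines).
Assembling these constraints gives the stated polynomial.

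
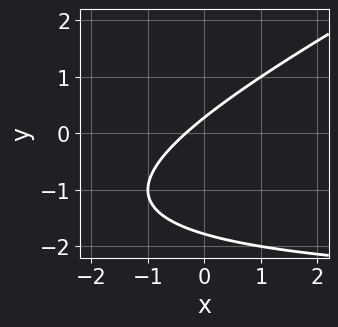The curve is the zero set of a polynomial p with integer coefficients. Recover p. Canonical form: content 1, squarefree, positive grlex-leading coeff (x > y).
x*y - 2*y^2 + 3*x - 3*y + 1

First, deg p = 2.
Finally, the integer polynomial consistent with all of this is the stated p.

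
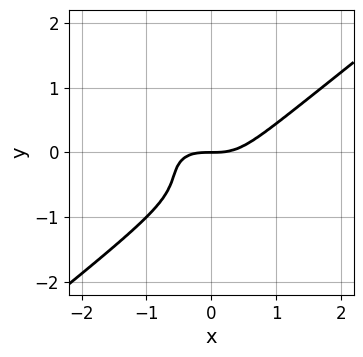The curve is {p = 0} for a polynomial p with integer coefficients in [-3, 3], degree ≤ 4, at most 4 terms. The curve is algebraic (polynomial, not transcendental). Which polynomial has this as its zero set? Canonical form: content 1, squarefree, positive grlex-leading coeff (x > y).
(a) deg p = 3. A generic line meets the curve in up to 3 points.
(b) Checking where it meets the axes: it crosses the x-axis at the gridline x = 0; it meets the y-axis at y = 0 (among the integer gridlines).
(c) Putting this together gives p.

x^3 - 2*y^3 - 2*y^2 - y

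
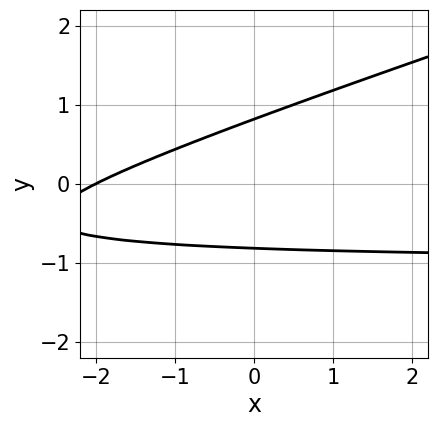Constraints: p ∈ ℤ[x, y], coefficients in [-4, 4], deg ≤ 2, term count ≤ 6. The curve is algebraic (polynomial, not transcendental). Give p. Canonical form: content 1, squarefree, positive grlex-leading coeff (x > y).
First, the degree is 2 — no degree-1 curve has this shape.
Next, reading off the gridlines: one x-axis crossing is at x = -2.
Finally, solving for integer coefficients yields p as stated.

x*y - 3*y^2 + x + 2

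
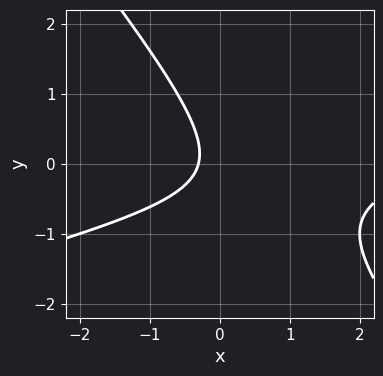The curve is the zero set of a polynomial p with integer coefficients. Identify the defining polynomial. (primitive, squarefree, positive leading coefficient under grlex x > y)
Degree: a generic line meets the curve in up to 2 points, so deg p = 2.
Checking where it meets the axes: no y-intercept at any integer in the box.
The integer polynomial consistent with all of this is the stated p.

x^2 - 3*x*y - 3*y^2 - 3*x - 1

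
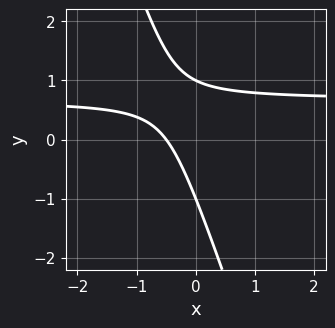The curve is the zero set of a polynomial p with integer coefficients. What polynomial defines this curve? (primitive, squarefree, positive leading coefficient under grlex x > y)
3*x*y + y^2 - 2*x - 1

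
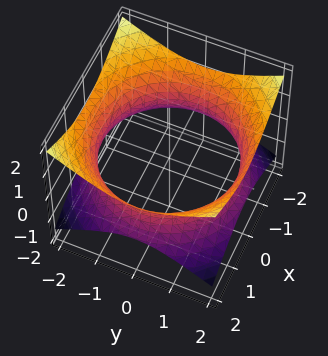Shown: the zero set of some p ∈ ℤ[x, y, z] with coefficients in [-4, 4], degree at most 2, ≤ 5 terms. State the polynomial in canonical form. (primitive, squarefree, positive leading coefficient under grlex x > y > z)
x^2 + y^2 - 2*z^2 - 3

(a) Degree: an hourglass — one-sheet hyperboloid; a quadric, so deg p = 2.
(b) Symmetry: every cross-section ⟂ z is a circle, so x, y appear only via x² + y²; mirror symmetry z ↦ −z ⇒ only even powers of z.
(c) Observable constraints: no z-intercept at any integer in the box; a circular section at z = 0 has radius between 1 and 2.
(d) Together with the visible shape, these determine p as stated.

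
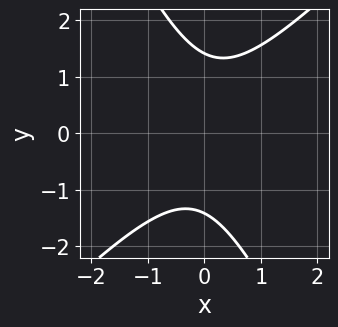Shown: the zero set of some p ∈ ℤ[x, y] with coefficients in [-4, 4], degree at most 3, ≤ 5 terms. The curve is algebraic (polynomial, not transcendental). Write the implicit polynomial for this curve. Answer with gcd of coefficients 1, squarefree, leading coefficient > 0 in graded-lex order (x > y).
(a) deg p = 2. The shape is more complex than any degree-1 curve.
(b) Reading off the gridlines: it misses every integer gridline on the x-axis.
(c) Matching integer coefficients to the picture gives p.

2*x^2 - x*y - y^2 + 2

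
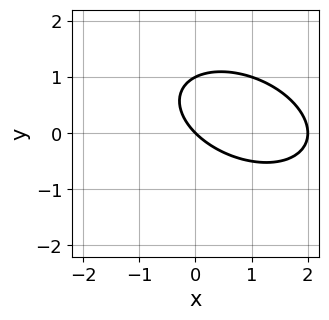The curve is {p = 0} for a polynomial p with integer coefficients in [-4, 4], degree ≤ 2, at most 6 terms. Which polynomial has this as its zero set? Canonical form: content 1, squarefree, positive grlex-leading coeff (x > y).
x^2 + x*y + 2*y^2 - 2*x - 2*y

The degree is 2 — the shape is more complex than any degree-1 curve.
Against the integer gridlines: among the integer gridlines, it crosses the x-axis at x ∈ {0, 2}; among the integer gridlines, it crosses the y-axis at y ∈ {0, 1}.
Together with the visible shape, these determine p as stated.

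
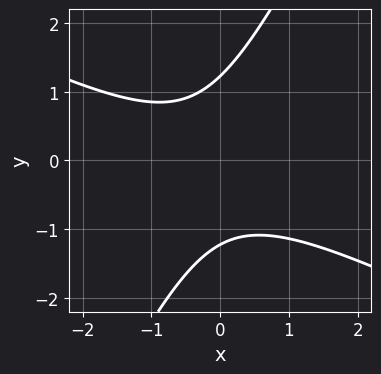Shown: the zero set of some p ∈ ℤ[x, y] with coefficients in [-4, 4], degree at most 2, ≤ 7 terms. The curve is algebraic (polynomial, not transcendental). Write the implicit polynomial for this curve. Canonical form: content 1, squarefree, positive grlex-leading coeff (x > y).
2*x^2 + 3*x*y - 2*y^2 + x + 3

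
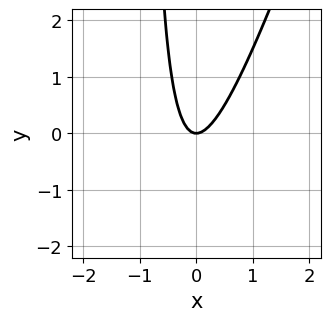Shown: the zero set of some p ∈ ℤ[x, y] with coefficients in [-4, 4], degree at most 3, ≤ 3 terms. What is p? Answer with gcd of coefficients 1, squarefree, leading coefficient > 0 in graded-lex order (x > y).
3*x^2 - x*y - y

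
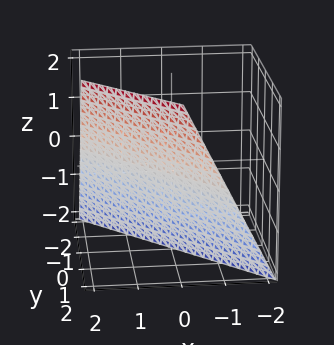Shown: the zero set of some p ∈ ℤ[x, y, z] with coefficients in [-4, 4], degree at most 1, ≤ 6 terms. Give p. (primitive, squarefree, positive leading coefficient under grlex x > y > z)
2*x + 2*y - z - 2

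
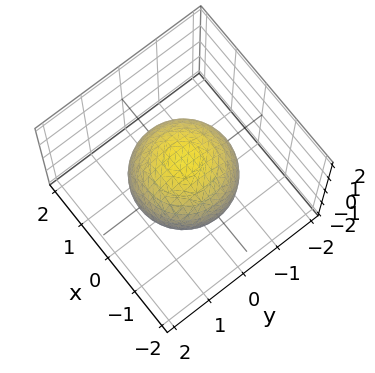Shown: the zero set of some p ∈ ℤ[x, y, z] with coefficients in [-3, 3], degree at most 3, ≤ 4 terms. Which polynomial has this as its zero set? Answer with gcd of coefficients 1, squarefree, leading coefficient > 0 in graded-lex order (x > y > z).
(a) The degree is 2 — a closed, bounded, convex surface; a quadric.
(b) By symmetry, the surface is invariant under rotation about z: p = q(x² + y², z); it's symmetric under z → −z, forcing even powers of z.
(c) Checking where it meets the axes: a circular section at z = 1 has radius between 0 and 1.
(d) Solving for integer coefficients yields p as stated.

2*x^2 + 2*y^2 + 2*z^2 - 3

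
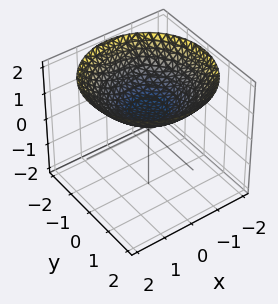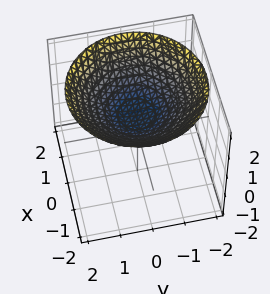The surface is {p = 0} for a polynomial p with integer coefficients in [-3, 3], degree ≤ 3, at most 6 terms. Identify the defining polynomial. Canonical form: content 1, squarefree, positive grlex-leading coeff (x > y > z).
First, the degree is 2 — the shape is more complex than any degree-1 surface.
Next, symmetries: rotational symmetry about the z-axis ⇒ p depends on x, y only through x² + y².
Then, from the visible intercepts: the surface avoids every integer x-axis point in the box; the surface avoids every integer y-axis point in the box.
Finally, assembling these constraints gives the stated polynomial.

x^2 + y^2 - 3*z + 2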